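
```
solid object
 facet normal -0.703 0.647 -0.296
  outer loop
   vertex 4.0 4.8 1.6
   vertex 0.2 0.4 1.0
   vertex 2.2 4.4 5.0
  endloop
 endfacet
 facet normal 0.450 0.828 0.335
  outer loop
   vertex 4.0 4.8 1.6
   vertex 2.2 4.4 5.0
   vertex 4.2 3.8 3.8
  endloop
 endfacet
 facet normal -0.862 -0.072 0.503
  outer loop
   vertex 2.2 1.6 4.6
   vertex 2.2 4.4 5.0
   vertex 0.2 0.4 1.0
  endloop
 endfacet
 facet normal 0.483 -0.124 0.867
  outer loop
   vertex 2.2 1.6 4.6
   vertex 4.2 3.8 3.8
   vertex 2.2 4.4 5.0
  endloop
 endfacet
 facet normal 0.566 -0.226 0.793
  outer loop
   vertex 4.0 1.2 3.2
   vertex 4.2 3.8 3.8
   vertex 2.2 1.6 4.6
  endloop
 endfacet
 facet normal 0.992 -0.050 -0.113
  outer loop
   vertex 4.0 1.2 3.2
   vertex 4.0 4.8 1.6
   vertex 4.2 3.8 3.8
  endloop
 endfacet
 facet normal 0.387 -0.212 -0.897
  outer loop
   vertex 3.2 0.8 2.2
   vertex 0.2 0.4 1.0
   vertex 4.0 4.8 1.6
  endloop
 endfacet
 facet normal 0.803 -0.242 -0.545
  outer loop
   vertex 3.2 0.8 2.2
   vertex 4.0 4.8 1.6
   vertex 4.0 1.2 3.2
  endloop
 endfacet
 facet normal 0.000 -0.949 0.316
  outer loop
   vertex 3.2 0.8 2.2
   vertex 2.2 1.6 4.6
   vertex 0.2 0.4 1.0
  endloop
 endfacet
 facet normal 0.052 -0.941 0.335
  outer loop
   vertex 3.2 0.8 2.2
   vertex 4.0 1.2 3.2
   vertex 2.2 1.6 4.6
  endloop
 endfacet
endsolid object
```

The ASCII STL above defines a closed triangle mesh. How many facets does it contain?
10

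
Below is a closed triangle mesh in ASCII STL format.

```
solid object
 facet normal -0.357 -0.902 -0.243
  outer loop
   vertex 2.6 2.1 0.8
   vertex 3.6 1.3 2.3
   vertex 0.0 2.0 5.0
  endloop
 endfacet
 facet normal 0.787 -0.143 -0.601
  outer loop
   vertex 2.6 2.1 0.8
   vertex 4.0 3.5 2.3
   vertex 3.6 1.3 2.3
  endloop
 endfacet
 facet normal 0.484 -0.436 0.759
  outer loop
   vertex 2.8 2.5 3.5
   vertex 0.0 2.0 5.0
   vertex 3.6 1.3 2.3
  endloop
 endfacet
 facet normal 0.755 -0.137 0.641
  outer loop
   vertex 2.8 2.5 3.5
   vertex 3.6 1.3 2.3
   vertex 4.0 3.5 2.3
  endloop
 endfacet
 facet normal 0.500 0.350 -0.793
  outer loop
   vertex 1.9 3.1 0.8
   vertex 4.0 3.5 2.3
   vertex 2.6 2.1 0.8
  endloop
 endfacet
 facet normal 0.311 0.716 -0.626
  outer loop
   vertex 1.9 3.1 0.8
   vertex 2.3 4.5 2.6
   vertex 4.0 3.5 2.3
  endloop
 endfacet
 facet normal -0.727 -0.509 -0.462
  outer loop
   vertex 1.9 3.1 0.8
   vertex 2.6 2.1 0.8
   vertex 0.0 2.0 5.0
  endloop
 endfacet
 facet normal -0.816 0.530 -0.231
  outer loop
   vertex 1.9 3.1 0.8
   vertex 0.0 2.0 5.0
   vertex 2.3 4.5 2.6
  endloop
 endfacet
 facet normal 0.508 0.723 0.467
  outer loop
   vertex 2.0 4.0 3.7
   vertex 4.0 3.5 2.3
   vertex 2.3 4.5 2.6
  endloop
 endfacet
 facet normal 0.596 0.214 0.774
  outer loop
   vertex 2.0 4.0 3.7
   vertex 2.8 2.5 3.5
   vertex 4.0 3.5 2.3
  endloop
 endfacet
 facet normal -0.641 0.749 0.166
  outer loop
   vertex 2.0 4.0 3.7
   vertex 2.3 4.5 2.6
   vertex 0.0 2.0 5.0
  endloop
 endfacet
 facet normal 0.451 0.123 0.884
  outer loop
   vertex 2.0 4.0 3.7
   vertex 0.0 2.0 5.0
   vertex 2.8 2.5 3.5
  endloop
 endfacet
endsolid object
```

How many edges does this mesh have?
18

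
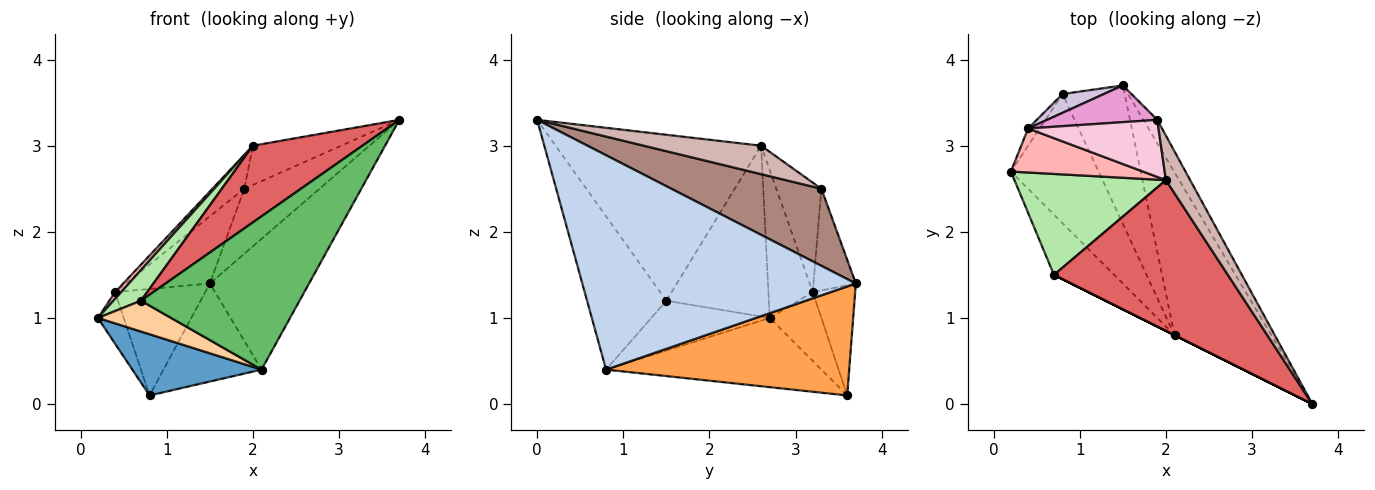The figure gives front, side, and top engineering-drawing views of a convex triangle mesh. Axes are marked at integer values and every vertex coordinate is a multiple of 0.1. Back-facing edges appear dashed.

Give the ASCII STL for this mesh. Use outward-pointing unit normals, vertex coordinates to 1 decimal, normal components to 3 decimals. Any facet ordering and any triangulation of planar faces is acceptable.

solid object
 facet normal -0.581 -0.348 -0.736
  outer loop
   vertex 2.1 0.8 0.4
   vertex 0.2 2.7 1.0
   vertex 0.8 3.6 0.1
  endloop
 endfacet
 facet normal 0.865 0.314 -0.391
  outer loop
   vertex 2.1 0.8 0.4
   vertex 1.5 3.7 1.4
   vertex 3.7 0.0 3.3
  endloop
 endfacet
 facet normal 0.820 0.331 -0.467
  outer loop
   vertex 2.1 0.8 0.4
   vertex 0.8 3.6 0.1
   vertex 1.5 3.7 1.4
  endloop
 endfacet
 facet normal -0.593 -0.367 -0.717
  outer loop
   vertex 0.7 1.5 1.2
   vertex 0.2 2.7 1.0
   vertex 2.1 0.8 0.4
  endloop
 endfacet
 facet normal -0.447 -0.894 0.000
  outer loop
   vertex 0.7 1.5 1.2
   vertex 2.1 0.8 0.4
   vertex 3.7 0.0 3.3
  endloop
 endfacet
 facet normal -0.734 -0.197 0.650
  outer loop
   vertex 0.7 1.5 1.2
   vertex 2.0 2.6 3.0
   vertex 0.2 2.7 1.0
  endloop
 endfacet
 facet normal -0.648 -0.345 0.679
  outer loop
   vertex 0.7 1.5 1.2
   vertex 3.7 0.0 3.3
   vertex 2.0 2.6 3.0
  endloop
 endfacet
 facet normal -0.742 -0.101 0.663
  outer loop
   vertex 0.4 3.2 1.3
   vertex 0.2 2.7 1.0
   vertex 2.0 2.6 3.0
  endloop
 endfacet
 facet normal -0.885 0.442 -0.147
  outer loop
   vertex 0.4 3.2 1.3
   vertex 0.8 3.6 0.1
   vertex 0.2 2.7 1.0
  endloop
 endfacet
 facet normal -0.420 0.894 0.158
  outer loop
   vertex 0.4 3.2 1.3
   vertex 1.5 3.7 1.4
   vertex 0.8 3.6 0.1
  endloop
 endfacet
 facet normal 0.882 0.443 -0.160
  outer loop
   vertex 1.9 3.3 2.5
   vertex 3.7 0.0 3.3
   vertex 1.5 3.7 1.4
  endloop
 endfacet
 facet normal 0.660 0.497 0.563
  outer loop
   vertex 1.9 3.3 2.5
   vertex 2.0 2.6 3.0
   vertex 3.7 0.0 3.3
  endloop
 endfacet
 facet normal -0.405 0.802 0.439
  outer loop
   vertex 1.9 3.3 2.5
   vertex 1.5 3.7 1.4
   vertex 0.4 3.2 1.3
  endloop
 endfacet
 facet normal -0.585 0.414 0.697
  outer loop
   vertex 1.9 3.3 2.5
   vertex 0.4 3.2 1.3
   vertex 2.0 2.6 3.0
  endloop
 endfacet
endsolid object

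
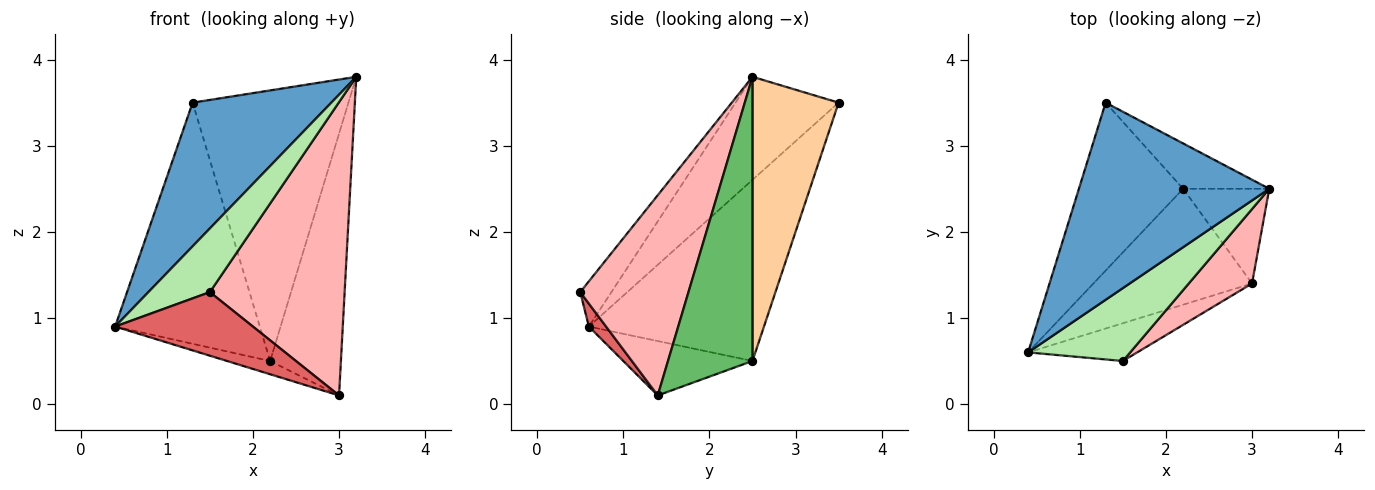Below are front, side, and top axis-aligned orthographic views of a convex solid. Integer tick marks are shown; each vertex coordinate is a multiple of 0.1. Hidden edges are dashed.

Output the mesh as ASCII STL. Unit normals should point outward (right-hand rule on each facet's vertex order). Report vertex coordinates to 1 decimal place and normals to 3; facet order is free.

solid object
 facet normal -0.401 -0.539 0.740
  outer loop
   vertex 1.3 3.5 3.5
   vertex 0.4 0.6 0.9
   vertex 3.2 2.5 3.8
  endloop
 endfacet
 facet normal -0.705 0.582 -0.405
  outer loop
   vertex 2.2 2.5 0.5
   vertex 0.4 0.6 0.9
   vertex 1.3 3.5 3.5
  endloop
 endfacet
 facet normal -0.322 0.107 -0.940
  outer loop
   vertex 2.2 2.5 0.5
   vertex 3.0 1.4 0.1
   vertex 0.4 0.6 0.9
  endloop
 endfacet
 facet normal 0.479 0.866 -0.145
  outer loop
   vertex 2.2 2.5 0.5
   vertex 1.3 3.5 3.5
   vertex 3.2 2.5 3.8
  endloop
 endfacet
 facet normal 0.747 0.625 -0.226
  outer loop
   vertex 2.2 2.5 0.5
   vertex 3.2 2.5 3.8
   vertex 3.0 1.4 0.1
  endloop
 endfacet
 facet normal -0.317 -0.624 0.714
  outer loop
   vertex 1.5 0.5 1.3
   vertex 3.2 2.5 3.8
   vertex 0.4 0.6 0.9
  endloop
 endfacet
 facet normal 0.107 -0.855 -0.508
  outer loop
   vertex 1.5 0.5 1.3
   vertex 0.4 0.6 0.9
   vertex 3.0 1.4 0.1
  endloop
 endfacet
 facet normal 0.614 -0.765 0.194
  outer loop
   vertex 1.5 0.5 1.3
   vertex 3.0 1.4 0.1
   vertex 3.2 2.5 3.8
  endloop
 endfacet
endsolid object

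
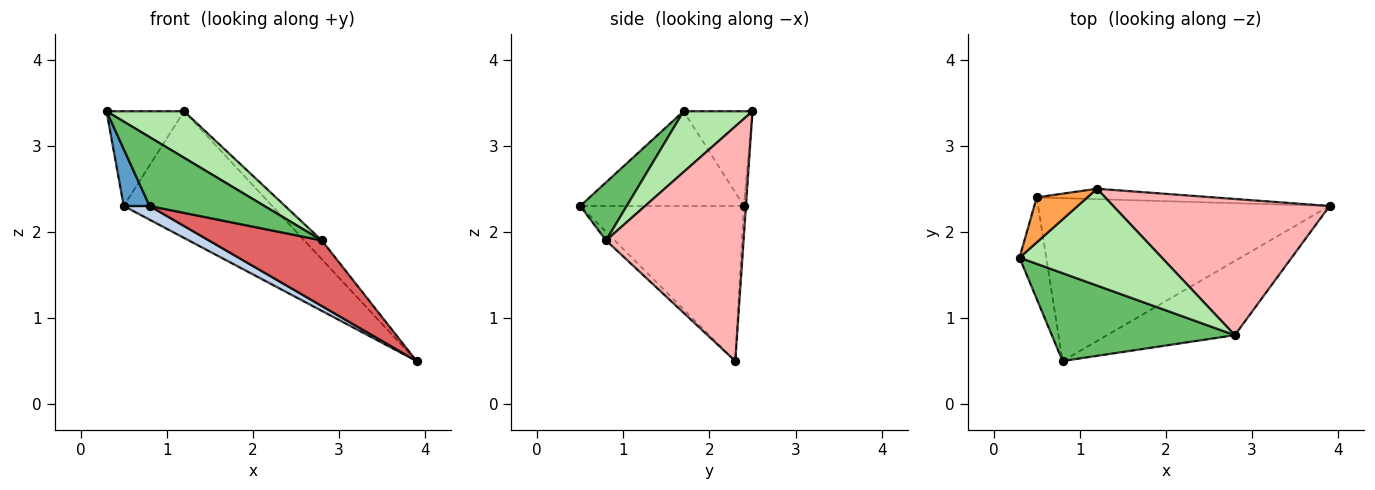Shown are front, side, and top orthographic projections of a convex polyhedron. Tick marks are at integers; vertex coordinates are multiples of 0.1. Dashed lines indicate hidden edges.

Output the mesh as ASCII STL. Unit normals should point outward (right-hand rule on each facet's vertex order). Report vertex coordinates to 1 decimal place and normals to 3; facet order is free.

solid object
 facet normal -0.951 -0.150 -0.269
  outer loop
   vertex 0.5 2.4 2.3
   vertex 0.8 0.5 2.3
   vertex 0.3 1.7 3.4
  endloop
 endfacet
 facet normal -0.468 -0.074 -0.880
  outer loop
   vertex 0.5 2.4 2.3
   vertex 3.9 2.3 0.5
   vertex 0.8 0.5 2.3
  endloop
 endfacet
 facet normal -0.626 0.704 0.334
  outer loop
   vertex 0.5 2.4 2.3
   vertex 0.3 1.7 3.4
   vertex 1.2 2.5 3.4
  endloop
 endfacet
 facet normal -0.014 0.997 -0.082
  outer loop
   vertex 0.5 2.4 2.3
   vertex 1.2 2.5 3.4
   vertex 3.9 2.3 0.5
  endloop
 endfacet
 facet normal 0.242 -0.599 0.763
  outer loop
   vertex 2.8 0.8 1.9
   vertex 0.3 1.7 3.4
   vertex 0.8 0.5 2.3
  endloop
 endfacet
 facet normal 0.359 -0.404 0.841
  outer loop
   vertex 2.8 0.8 1.9
   vertex 1.2 2.5 3.4
   vertex 0.3 1.7 3.4
  endloop
 endfacet
 facet normal -0.050 -0.661 -0.748
  outer loop
   vertex 2.8 0.8 1.9
   vertex 0.8 0.5 2.3
   vertex 3.9 2.3 0.5
  endloop
 endfacet
 facet normal 0.732 0.093 0.675
  outer loop
   vertex 2.8 0.8 1.9
   vertex 3.9 2.3 0.5
   vertex 1.2 2.5 3.4
  endloop
 endfacet
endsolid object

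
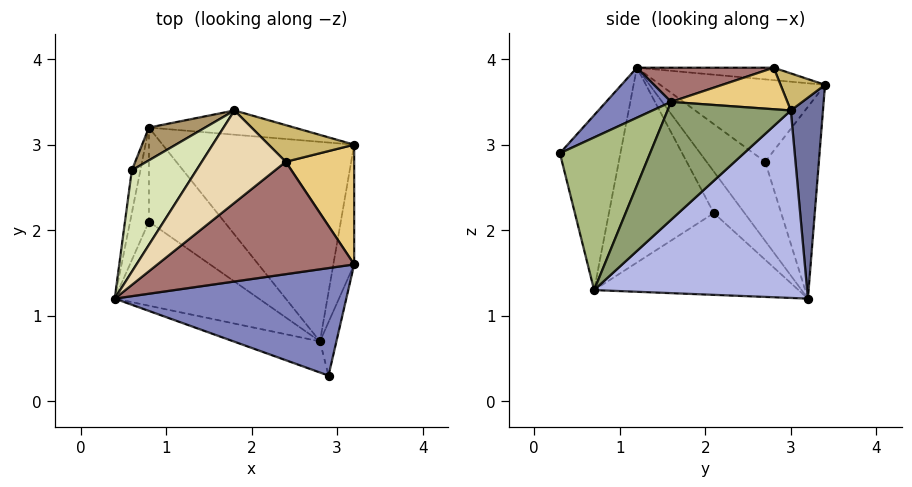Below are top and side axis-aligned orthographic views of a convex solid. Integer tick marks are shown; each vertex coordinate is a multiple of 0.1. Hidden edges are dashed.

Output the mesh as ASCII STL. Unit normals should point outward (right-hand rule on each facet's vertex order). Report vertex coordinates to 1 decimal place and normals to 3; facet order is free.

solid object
 facet normal 0.237 0.956 -0.171
  outer loop
   vertex 1.8 3.4 3.7
   vertex 3.2 3.0 3.4
   vertex 0.8 3.2 1.2
  endloop
 endfacet
 facet normal 0.189 -0.447 0.874
  outer loop
   vertex 3.2 1.6 3.5
   vertex 0.4 1.2 3.9
   vertex 2.9 0.3 2.9
  endloop
 endfacet
 facet normal -0.401 -0.894 -0.198
  outer loop
   vertex 2.8 0.7 1.3
   vertex 2.9 0.3 2.9
   vertex 0.4 1.2 3.9
  endloop
 endfacet
 facet normal 0.618 0.469 -0.631
  outer loop
   vertex 2.8 0.7 1.3
   vertex 0.8 3.2 1.2
   vertex 3.2 3.0 3.4
  endloop
 endfacet
 facet normal 0.985 -0.012 -0.174
  outer loop
   vertex 2.8 0.7 1.3
   vertex 3.2 3.0 3.4
   vertex 3.2 1.6 3.5
  endloop
 endfacet
 facet normal 0.979 -0.177 -0.105
  outer loop
   vertex 2.8 0.7 1.3
   vertex 3.2 1.6 3.5
   vertex 2.9 0.3 2.9
  endloop
 endfacet
 facet normal -0.993 0.054 -0.107
  outer loop
   vertex 0.6 2.7 2.8
   vertex 0.8 3.2 1.2
   vertex 0.4 1.2 3.9
  endloop
 endfacet
 facet normal -0.688 0.487 0.539
  outer loop
   vertex 0.6 2.7 2.8
   vertex 0.4 1.2 3.9
   vertex 1.8 3.4 3.7
  endloop
 endfacet
 facet normal -0.590 0.789 0.173
  outer loop
   vertex 0.6 2.7 2.8
   vertex 1.8 3.4 3.7
   vertex 0.8 3.2 1.2
  endloop
 endfacet
 facet normal 0.325 0.575 0.750
  outer loop
   vertex 2.4 2.8 3.9
   vertex 3.2 3.0 3.4
   vertex 1.8 3.4 3.7
  endloop
 endfacet
 facet normal 0.518 0.061 0.853
  outer loop
   vertex 2.4 2.8 3.9
   vertex 3.2 1.6 3.5
   vertex 3.2 3.0 3.4
  endloop
 endfacet
 facet normal -0.144 0.180 0.973
  outer loop
   vertex 2.4 2.8 3.9
   vertex 1.8 3.4 3.7
   vertex 0.4 1.2 3.9
  endloop
 endfacet
 facet normal 0.168 -0.209 0.963
  outer loop
   vertex 2.4 2.8 3.9
   vertex 0.4 1.2 3.9
   vertex 3.2 1.6 3.5
  endloop
 endfacet
 facet normal -0.853 -0.352 -0.387
  outer loop
   vertex 0.8 2.1 2.2
   vertex 0.4 1.2 3.9
   vertex 0.8 3.2 1.2
  endloop
 endfacet
 facet normal -0.638 -0.608 -0.472
  outer loop
   vertex 0.8 2.1 2.2
   vertex 2.8 0.7 1.3
   vertex 0.4 1.2 3.9
  endloop
 endfacet
 facet normal -0.627 -0.524 -0.577
  outer loop
   vertex 0.8 2.1 2.2
   vertex 0.8 3.2 1.2
   vertex 2.8 0.7 1.3
  endloop
 endfacet
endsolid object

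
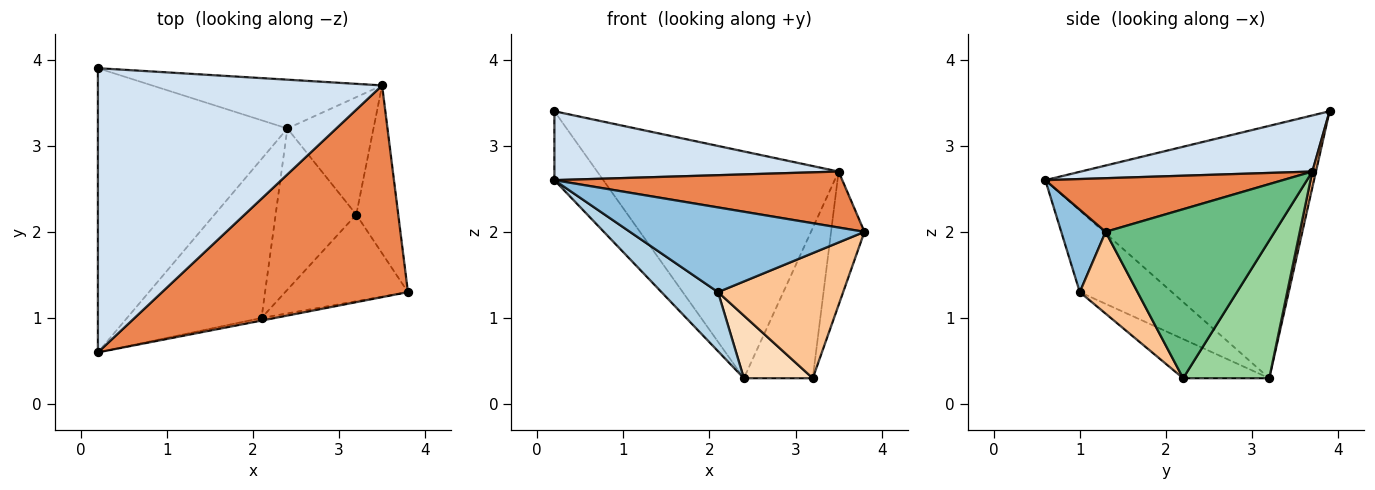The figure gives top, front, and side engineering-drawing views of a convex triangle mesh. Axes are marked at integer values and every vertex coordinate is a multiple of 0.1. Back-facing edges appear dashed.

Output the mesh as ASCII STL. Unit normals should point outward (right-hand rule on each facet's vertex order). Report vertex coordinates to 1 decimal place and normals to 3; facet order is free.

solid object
 facet normal -0.791 0.144 -0.594
  outer loop
   vertex 2.4 3.2 0.3
   vertex 0.2 0.6 2.6
   vertex 0.2 3.9 3.4
  endloop
 endfacet
 facet normal 0.186 -0.982 -0.031
  outer loop
   vertex 2.1 1.0 1.3
   vertex 3.8 1.3 2.0
   vertex 0.2 0.6 2.6
  endloop
 endfacet
 facet normal -0.494 -0.303 -0.815
  outer loop
   vertex 2.1 1.0 1.3
   vertex 0.2 0.6 2.6
   vertex 2.4 3.2 0.3
  endloop
 endfacet
 facet normal 0.188 -0.231 0.954
  outer loop
   vertex 3.5 3.7 2.7
   vertex 0.2 3.9 3.4
   vertex 0.2 0.6 2.6
  endloop
 endfacet
 facet normal 0.206 -0.250 0.946
  outer loop
   vertex 3.5 3.7 2.7
   vertex 0.2 0.6 2.6
   vertex 3.8 1.3 2.0
  endloop
 endfacet
 facet normal 0.015 0.978 -0.210
  outer loop
   vertex 3.5 3.7 2.7
   vertex 2.4 3.2 0.3
   vertex 0.2 3.9 3.4
  endloop
 endfacet
 facet normal 0.355 -0.769 -0.532
  outer loop
   vertex 3.2 2.2 0.3
   vertex 3.8 1.3 2.0
   vertex 2.1 1.0 1.3
  endloop
 endfacet
 facet normal -0.412 -0.330 -0.849
  outer loop
   vertex 3.2 2.2 0.3
   vertex 2.1 1.0 1.3
   vertex 2.4 3.2 0.3
  endloop
 endfacet
 facet normal 0.953 0.188 -0.237
  outer loop
   vertex 3.2 2.2 0.3
   vertex 3.5 3.7 2.7
   vertex 3.8 1.3 2.0
  endloop
 endfacet
 facet normal 0.702 0.561 -0.439
  outer loop
   vertex 3.2 2.2 0.3
   vertex 2.4 3.2 0.3
   vertex 3.5 3.7 2.7
  endloop
 endfacet
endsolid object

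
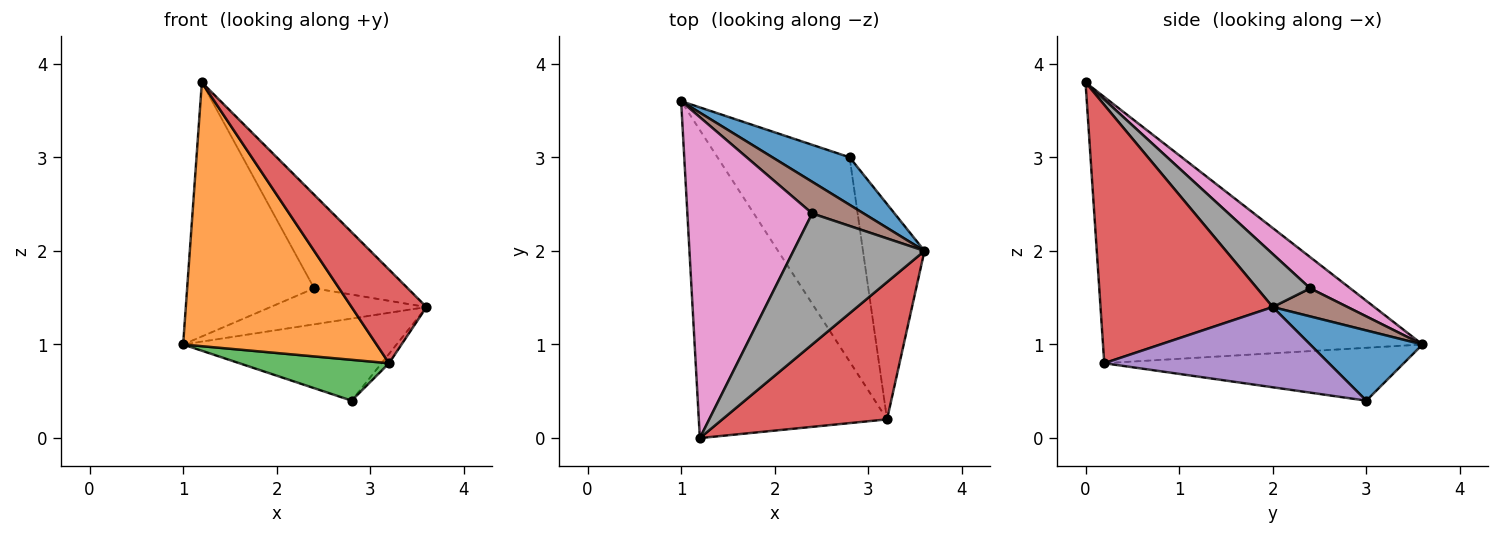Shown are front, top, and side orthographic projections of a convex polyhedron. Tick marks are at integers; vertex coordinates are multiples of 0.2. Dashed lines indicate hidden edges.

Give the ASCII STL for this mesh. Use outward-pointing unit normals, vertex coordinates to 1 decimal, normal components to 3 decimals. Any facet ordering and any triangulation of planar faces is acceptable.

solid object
 facet normal 0.415 0.788 0.456
  outer loop
   vertex 2.8 3.0 0.4
   vertex 1.0 3.6 1.0
   vertex 3.6 2.0 1.4
  endloop
 endfacet
 facet normal -0.732 -0.443 -0.518
  outer loop
   vertex 3.2 0.2 0.8
   vertex 1.2 0.0 3.8
   vertex 1.0 3.6 1.0
  endloop
 endfacet
 facet normal -0.365 -0.183 -0.913
  outer loop
   vertex 3.2 0.2 0.8
   vertex 1.0 3.6 1.0
   vertex 2.8 3.0 0.4
  endloop
 endfacet
 facet normal 0.792 -0.344 0.505
  outer loop
   vertex 3.2 0.2 0.8
   vertex 3.6 2.0 1.4
   vertex 1.2 0.0 3.8
  endloop
 endfacet
 facet normal 0.793 0.026 -0.608
  outer loop
   vertex 3.2 0.2 0.8
   vertex 2.8 3.0 0.4
   vertex 3.6 2.0 1.4
  endloop
 endfacet
 facet normal 0.339 0.706 0.622
  outer loop
   vertex 2.4 2.4 1.6
   vertex 3.6 2.0 1.4
   vertex 1.0 3.6 1.0
  endloop
 endfacet
 facet normal 0.192 0.609 0.769
  outer loop
   vertex 2.4 2.4 1.6
   vertex 1.0 3.6 1.0
   vertex 1.2 0.0 3.8
  endloop
 endfacet
 facet normal 0.313 0.552 0.773
  outer loop
   vertex 2.4 2.4 1.6
   vertex 1.2 0.0 3.8
   vertex 3.6 2.0 1.4
  endloop
 endfacet
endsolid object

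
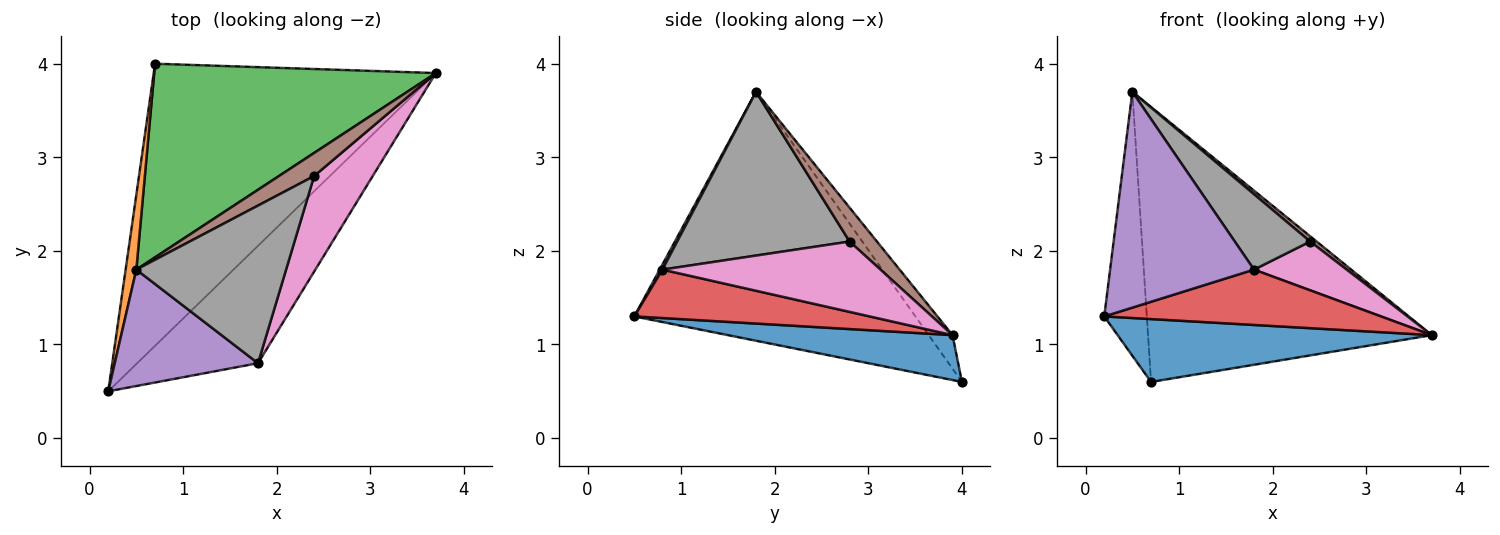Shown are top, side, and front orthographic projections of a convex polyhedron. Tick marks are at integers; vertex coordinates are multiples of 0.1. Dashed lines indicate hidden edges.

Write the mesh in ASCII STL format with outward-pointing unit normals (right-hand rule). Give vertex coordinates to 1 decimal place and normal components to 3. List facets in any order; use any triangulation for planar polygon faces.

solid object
 facet normal 0.154 -0.215 -0.964
  outer loop
   vertex 0.7 4.0 0.6
   vertex 3.7 3.9 1.1
   vertex 0.2 0.5 1.3
  endloop
 endfacet
 facet normal -0.988 0.150 0.042
  outer loop
   vertex 0.5 1.8 3.7
   vertex 0.7 4.0 0.6
   vertex 0.2 0.5 1.3
  endloop
 endfacet
 facet normal -0.069 0.816 0.574
  outer loop
   vertex 0.5 1.8 3.7
   vertex 3.7 3.9 1.1
   vertex 0.7 4.0 0.6
  endloop
 endfacet
 facet normal 0.341 -0.401 -0.850
  outer loop
   vertex 1.8 0.8 1.8
   vertex 0.2 0.5 1.3
   vertex 3.7 3.9 1.1
  endloop
 endfacet
 facet normal 0.017 -0.880 0.475
  outer loop
   vertex 1.8 0.8 1.8
   vertex 0.5 1.8 3.7
   vertex 0.2 0.5 1.3
  endloop
 endfacet
 facet normal 0.684 -0.162 0.711
  outer loop
   vertex 2.4 2.8 2.1
   vertex 3.7 3.9 1.1
   vertex 0.5 1.8 3.7
  endloop
 endfacet
 facet normal 0.731 -0.310 0.608
  outer loop
   vertex 2.4 2.8 2.1
   vertex 1.8 0.8 1.8
   vertex 3.7 3.9 1.1
  endloop
 endfacet
 facet normal 0.702 -0.307 0.642
  outer loop
   vertex 2.4 2.8 2.1
   vertex 0.5 1.8 3.7
   vertex 1.8 0.8 1.8
  endloop
 endfacet
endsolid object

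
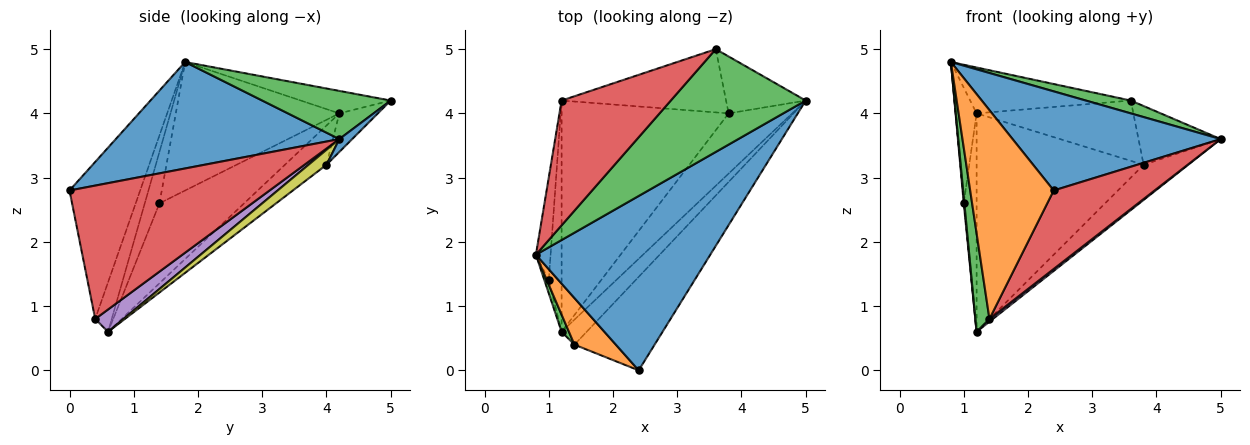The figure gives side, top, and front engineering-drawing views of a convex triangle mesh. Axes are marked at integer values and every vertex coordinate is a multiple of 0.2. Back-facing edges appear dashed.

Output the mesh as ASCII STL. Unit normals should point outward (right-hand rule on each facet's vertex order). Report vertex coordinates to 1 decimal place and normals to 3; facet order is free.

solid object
 facet normal 0.469 -0.436 0.768
  outer loop
   vertex 2.4 0.0 2.8
   vertex 5.0 4.2 3.6
   vertex 0.8 1.8 4.8
  endloop
 endfacet
 facet normal -0.637 -0.753 0.168
  outer loop
   vertex 1.4 0.4 0.8
   vertex 2.4 0.0 2.8
   vertex 0.8 1.8 4.8
  endloop
 endfacet
 facet normal -0.756 -0.644 0.112
  outer loop
   vertex 1.4 0.4 0.8
   vertex 0.8 1.8 4.8
   vertex 1.2 0.6 0.6
  endloop
 endfacet
 facet normal 0.787 -0.397 -0.473
  outer loop
   vertex 1.4 0.4 0.8
   vertex 5.0 4.2 3.6
   vertex 2.4 0.0 2.8
  endloop
 endfacet
 facet normal 0.663 -0.080 -0.744
  outer loop
   vertex 1.4 0.4 0.8
   vertex 1.2 0.6 0.6
   vertex 5.0 4.2 3.6
  endloop
 endfacet
 facet normal -0.996 -0.041 -0.083
  outer loop
   vertex 1.0 1.4 2.6
   vertex 1.2 0.6 0.6
   vertex 0.8 1.8 4.8
  endloop
 endfacet
 facet normal -0.986 0.127 -0.113
  outer loop
   vertex 1.0 1.4 2.6
   vertex 0.8 1.8 4.8
   vertex 1.2 4.2 4.0
  endloop
 endfacet
 facet normal -0.976 0.148 -0.157
  outer loop
   vertex 1.0 1.4 2.6
   vertex 1.2 4.2 4.0
   vertex 1.2 0.6 0.6
  endloop
 endfacet
 facet normal 0.200 0.494 -0.846
  outer loop
   vertex 3.8 4.0 3.2
   vertex 5.0 4.2 3.6
   vertex 1.2 0.6 0.6
  endloop
 endfacet
 facet normal -0.168 0.677 -0.717
  outer loop
   vertex 3.8 4.0 3.2
   vertex 1.2 0.6 0.6
   vertex 1.2 4.2 4.0
  endloop
 endfacet
 facet normal 0.112 0.714 -0.691
  outer loop
   vertex 3.6 5.0 4.2
   vertex 5.0 4.2 3.6
   vertex 3.8 4.0 3.2
  endloop
 endfacet
 facet normal -0.167 0.680 -0.714
  outer loop
   vertex 3.6 5.0 4.2
   vertex 3.8 4.0 3.2
   vertex 1.2 4.2 4.0
  endloop
 endfacet
 facet normal 0.334 -0.117 0.935
  outer loop
   vertex 3.6 5.0 4.2
   vertex 0.8 1.8 4.8
   vertex 5.0 4.2 3.6
  endloop
 endfacet
 facet normal -0.190 0.339 0.922
  outer loop
   vertex 3.6 5.0 4.2
   vertex 1.2 4.2 4.0
   vertex 0.8 1.8 4.8
  endloop
 endfacet
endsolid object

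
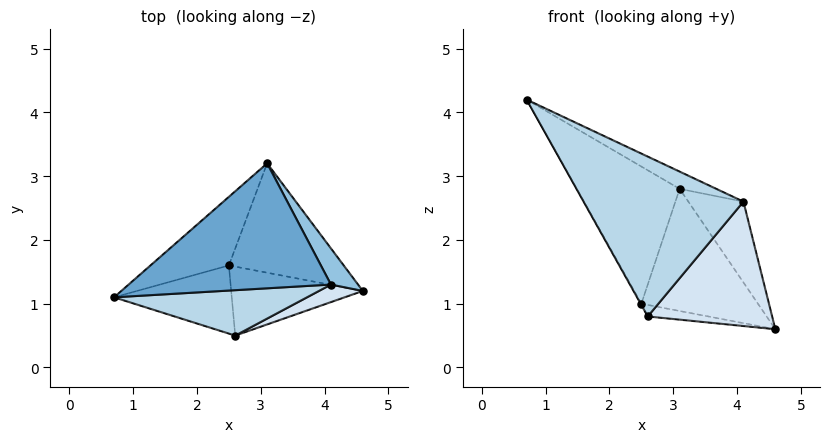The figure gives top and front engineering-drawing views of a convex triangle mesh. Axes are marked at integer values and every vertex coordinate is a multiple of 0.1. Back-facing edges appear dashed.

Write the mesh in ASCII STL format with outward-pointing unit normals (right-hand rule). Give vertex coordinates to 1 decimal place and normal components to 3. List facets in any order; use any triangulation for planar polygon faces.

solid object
 facet normal 0.416 0.124 0.901
  outer loop
   vertex 4.1 1.3 2.6
   vertex 3.1 3.2 2.8
   vertex 0.7 1.1 4.2
  endloop
 endfacet
 facet normal 0.876 0.440 0.197
  outer loop
   vertex 4.1 1.3 2.6
   vertex 4.6 1.2 0.6
   vertex 3.1 3.2 2.8
  endloop
 endfacet
 facet normal 0.182 -0.946 0.269
  outer loop
   vertex 4.1 1.3 2.6
   vertex 0.7 1.1 4.2
   vertex 2.6 0.5 0.8
  endloop
 endfacet
 facet normal 0.339 -0.932 0.131
  outer loop
   vertex 4.1 1.3 2.6
   vertex 2.6 0.5 0.8
   vertex 4.6 1.2 0.6
  endloop
 endfacet
 facet normal -0.722 0.619 -0.309
  outer loop
   vertex 2.5 1.6 1.0
   vertex 0.7 1.1 4.2
   vertex 3.1 3.2 2.8
  endloop
 endfacet
 facet normal -0.872 0.010 -0.489
  outer loop
   vertex 2.5 1.6 1.0
   vertex 2.6 0.5 0.8
   vertex 0.7 1.1 4.2
  endloop
 endfacet
 facet normal 0.015 0.745 -0.667
  outer loop
   vertex 2.5 1.6 1.0
   vertex 3.1 3.2 2.8
   vertex 4.6 1.2 0.6
  endloop
 endfacet
 facet normal -0.155 0.163 -0.974
  outer loop
   vertex 2.5 1.6 1.0
   vertex 4.6 1.2 0.6
   vertex 2.6 0.5 0.8
  endloop
 endfacet
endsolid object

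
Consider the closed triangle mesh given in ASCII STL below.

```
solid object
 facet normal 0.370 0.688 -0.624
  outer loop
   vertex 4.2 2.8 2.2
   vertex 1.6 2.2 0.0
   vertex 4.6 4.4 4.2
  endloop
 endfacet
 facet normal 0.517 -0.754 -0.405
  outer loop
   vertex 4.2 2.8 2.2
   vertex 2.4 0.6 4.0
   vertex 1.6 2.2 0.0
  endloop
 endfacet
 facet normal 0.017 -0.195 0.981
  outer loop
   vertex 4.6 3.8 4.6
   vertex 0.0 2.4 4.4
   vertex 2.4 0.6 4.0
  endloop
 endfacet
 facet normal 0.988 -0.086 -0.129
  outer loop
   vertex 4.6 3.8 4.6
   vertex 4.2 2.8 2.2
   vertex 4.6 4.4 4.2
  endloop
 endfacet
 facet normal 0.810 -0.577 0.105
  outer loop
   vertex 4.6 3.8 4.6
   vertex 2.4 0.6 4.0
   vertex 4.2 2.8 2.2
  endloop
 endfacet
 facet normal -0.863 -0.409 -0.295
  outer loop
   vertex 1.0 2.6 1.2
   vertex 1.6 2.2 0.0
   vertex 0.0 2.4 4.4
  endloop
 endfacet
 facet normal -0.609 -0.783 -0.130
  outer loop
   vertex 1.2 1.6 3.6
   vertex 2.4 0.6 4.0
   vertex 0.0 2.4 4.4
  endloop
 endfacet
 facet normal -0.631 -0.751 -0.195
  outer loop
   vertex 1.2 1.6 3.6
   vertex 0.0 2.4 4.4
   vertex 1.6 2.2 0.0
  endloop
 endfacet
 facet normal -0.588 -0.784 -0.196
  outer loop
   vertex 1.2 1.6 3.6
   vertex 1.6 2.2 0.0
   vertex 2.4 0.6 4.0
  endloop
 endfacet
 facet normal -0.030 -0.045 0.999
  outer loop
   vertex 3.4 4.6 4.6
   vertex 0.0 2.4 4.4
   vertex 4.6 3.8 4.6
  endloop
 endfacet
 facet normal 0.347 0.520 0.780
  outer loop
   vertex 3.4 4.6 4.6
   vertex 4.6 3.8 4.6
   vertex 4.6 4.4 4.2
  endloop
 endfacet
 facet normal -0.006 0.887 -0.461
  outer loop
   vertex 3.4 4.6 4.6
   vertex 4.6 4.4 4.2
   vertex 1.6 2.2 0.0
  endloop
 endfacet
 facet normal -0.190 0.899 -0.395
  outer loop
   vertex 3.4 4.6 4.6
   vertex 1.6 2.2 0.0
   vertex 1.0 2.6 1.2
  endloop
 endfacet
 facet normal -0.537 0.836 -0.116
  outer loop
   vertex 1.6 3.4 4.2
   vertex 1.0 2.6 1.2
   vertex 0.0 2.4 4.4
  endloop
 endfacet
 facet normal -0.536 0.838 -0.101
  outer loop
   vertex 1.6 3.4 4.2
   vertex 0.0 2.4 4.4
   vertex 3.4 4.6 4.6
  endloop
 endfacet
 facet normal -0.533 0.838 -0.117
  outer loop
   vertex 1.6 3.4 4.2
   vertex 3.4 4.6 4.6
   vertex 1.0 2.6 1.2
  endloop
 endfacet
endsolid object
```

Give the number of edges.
24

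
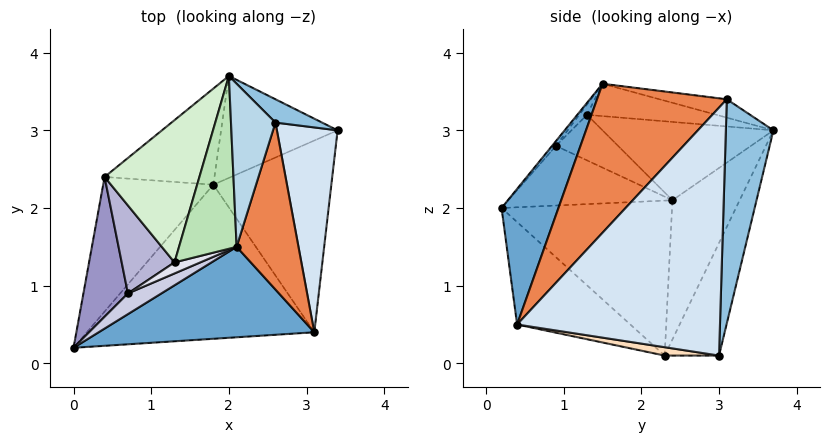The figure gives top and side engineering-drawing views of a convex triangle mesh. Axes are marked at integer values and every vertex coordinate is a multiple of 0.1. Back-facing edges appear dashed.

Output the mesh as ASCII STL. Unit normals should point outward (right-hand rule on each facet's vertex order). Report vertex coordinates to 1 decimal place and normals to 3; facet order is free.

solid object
 facet normal 0.248 -0.885 0.394
  outer loop
   vertex 3.1 0.4 0.5
   vertex 2.1 1.5 3.6
   vertex 0.0 0.2 2.0
  endloop
 endfacet
 facet normal 0.654 0.744 0.136
  outer loop
   vertex 2.6 3.1 3.4
   vertex 3.4 3.0 0.1
   vertex 2.0 3.7 3.0
  endloop
 endfacet
 facet normal -0.371 0.229 0.900
  outer loop
   vertex 2.6 3.1 3.4
   vertex 2.0 3.7 3.0
   vertex 2.1 1.5 3.6
  endloop
 endfacet
 facet normal 0.969 -0.075 0.237
  outer loop
   vertex 2.6 3.1 3.4
   vertex 3.1 0.4 0.5
   vertex 3.4 3.0 0.1
  endloop
 endfacet
 facet normal 0.898 -0.234 0.373
  outer loop
   vertex 2.6 3.1 3.4
   vertex 2.1 1.5 3.6
   vertex 3.1 0.4 0.5
  endloop
 endfacet
 facet normal -0.370 0.846 -0.383
  outer loop
   vertex 1.8 2.3 0.1
   vertex 2.0 3.7 3.0
   vertex 3.4 3.0 0.1
  endloop
 endfacet
 facet normal -0.457 0.813 -0.361
  outer loop
   vertex 1.8 2.3 0.1
   vertex 0.4 2.4 2.1
   vertex 2.0 3.7 3.0
  endloop
 endfacet
 facet normal 0.070 -0.160 -0.985
  outer loop
   vertex 1.8 2.3 0.1
   vertex 3.4 3.0 0.1
   vertex 3.1 0.4 0.5
  endloop
 endfacet
 facet normal -0.803 0.172 -0.571
  outer loop
   vertex 1.8 2.3 0.1
   vertex 0.0 0.2 2.0
   vertex 0.4 2.4 2.1
  endloop
 endfacet
 facet normal -0.371 -0.428 -0.824
  outer loop
   vertex 1.8 2.3 0.1
   vertex 3.1 0.4 0.5
   vertex 0.0 0.2 2.0
  endloop
 endfacet
 facet normal -0.479 0.211 0.852
  outer loop
   vertex 1.3 1.3 3.2
   vertex 2.1 1.5 3.6
   vertex 2.0 3.7 3.0
  endloop
 endfacet
 facet normal -0.618 0.243 0.748
  outer loop
   vertex 1.3 1.3 3.2
   vertex 2.0 3.7 3.0
   vertex 0.4 2.4 2.1
  endloop
 endfacet
 facet normal -0.796 0.118 0.594
  outer loop
   vertex 0.7 0.9 2.8
   vertex 0.4 2.4 2.1
   vertex 0.0 0.2 2.0
  endloop
 endfacet
 facet normal -0.638 0.217 0.739
  outer loop
   vertex 0.7 0.9 2.8
   vertex 1.3 1.3 3.2
   vertex 0.4 2.4 2.1
  endloop
 endfacet
 facet normal -0.101 -0.704 0.704
  outer loop
   vertex 0.7 0.9 2.8
   vertex 0.0 0.2 2.0
   vertex 2.1 1.5 3.6
  endloop
 endfacet
 facet normal -0.348 -0.348 0.870
  outer loop
   vertex 0.7 0.9 2.8
   vertex 2.1 1.5 3.6
   vertex 1.3 1.3 3.2
  endloop
 endfacet
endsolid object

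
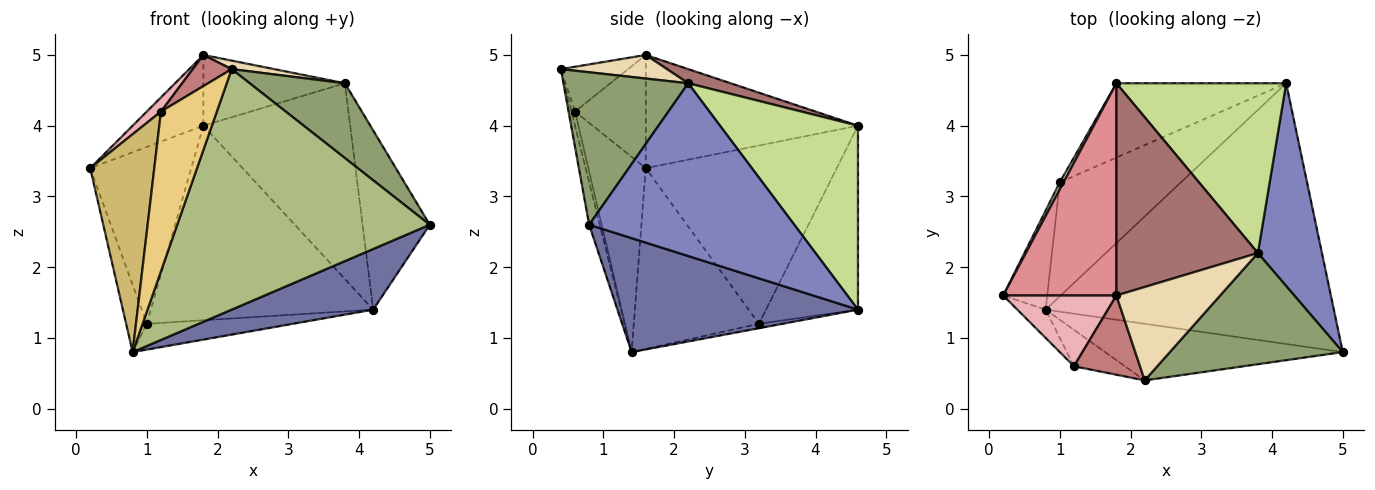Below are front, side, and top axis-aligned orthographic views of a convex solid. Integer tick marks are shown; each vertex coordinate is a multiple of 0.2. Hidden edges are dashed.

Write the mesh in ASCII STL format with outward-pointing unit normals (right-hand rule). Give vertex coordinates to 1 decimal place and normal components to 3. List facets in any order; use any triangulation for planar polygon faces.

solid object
 facet normal 0.359 -0.211 -0.909
  outer loop
   vertex 0.8 1.4 0.8
   vertex 4.2 4.6 1.4
   vertex 5.0 0.8 2.6
  endloop
 endfacet
 facet normal 0.896 0.294 0.332
  outer loop
   vertex 3.8 2.2 4.6
   vertex 5.0 0.8 2.6
   vertex 4.2 4.6 1.4
  endloop
 endfacet
 facet normal -0.959 0.158 -0.234
  outer loop
   vertex 1.0 3.2 1.2
   vertex 0.8 1.4 0.8
   vertex 0.2 1.6 3.4
  endloop
 endfacet
 facet normal -0.036 0.221 -0.975
  outer loop
   vertex 1.0 3.2 1.2
   vertex 4.2 4.6 1.4
   vertex 0.8 1.4 0.8
  endloop
 endfacet
 facet normal 0.590 -0.450 0.670
  outer loop
   vertex 2.2 0.4 4.8
   vertex 5.0 0.8 2.6
   vertex 3.8 2.2 4.6
  endloop
 endfacet
 facet normal -0.041 -0.973 -0.229
  outer loop
   vertex 2.2 0.4 4.8
   vertex 0.8 1.4 0.8
   vertex 5.0 0.8 2.6
  endloop
 endfacet
 facet normal 0.579 0.616 0.534
  outer loop
   vertex 1.8 4.6 4.0
   vertex 3.8 2.2 4.6
   vertex 4.2 4.6 1.4
  endloop
 endfacet
 facet normal -0.884 0.468 0.019
  outer loop
   vertex 1.8 4.6 4.0
   vertex 1.0 3.2 1.2
   vertex 0.2 1.6 3.4
  endloop
 endfacet
 facet normal -0.360 0.871 -0.333
  outer loop
   vertex 1.8 4.6 4.0
   vertex 4.2 4.6 1.4
   vertex 1.0 3.2 1.2
  endloop
 endfacet
 facet normal -0.664 -0.741 -0.096
  outer loop
   vertex 1.2 0.6 4.2
   vertex 0.2 1.6 3.4
   vertex 0.8 1.4 0.8
  endloop
 endfacet
 facet normal -0.062 -0.973 -0.222
  outer loop
   vertex 1.2 0.6 4.2
   vertex 0.8 1.4 0.8
   vertex 2.2 0.4 4.8
  endloop
 endfacet
 facet normal 0.221 -0.088 0.971
  outer loop
   vertex 1.8 1.6 5.0
   vertex 2.2 0.4 4.8
   vertex 3.8 2.2 4.6
  endloop
 endfacet
 facet normal 0.094 0.315 0.944
  outer loop
   vertex 1.8 1.6 5.0
   vertex 3.8 2.2 4.6
   vertex 1.8 4.6 4.0
  endloop
 endfacet
 facet normal -0.534 -0.309 0.787
  outer loop
   vertex 1.8 1.6 5.0
   vertex 1.2 0.6 4.2
   vertex 2.2 0.4 4.8
  endloop
 endfacet
 facet normal -0.688 0.229 0.688
  outer loop
   vertex 1.8 1.6 5.0
   vertex 1.8 4.6 4.0
   vertex 0.2 1.6 3.4
  endloop
 endfacet
 facet normal -0.700 -0.140 0.700
  outer loop
   vertex 1.8 1.6 5.0
   vertex 0.2 1.6 3.4
   vertex 1.2 0.6 4.2
  endloop
 endfacet
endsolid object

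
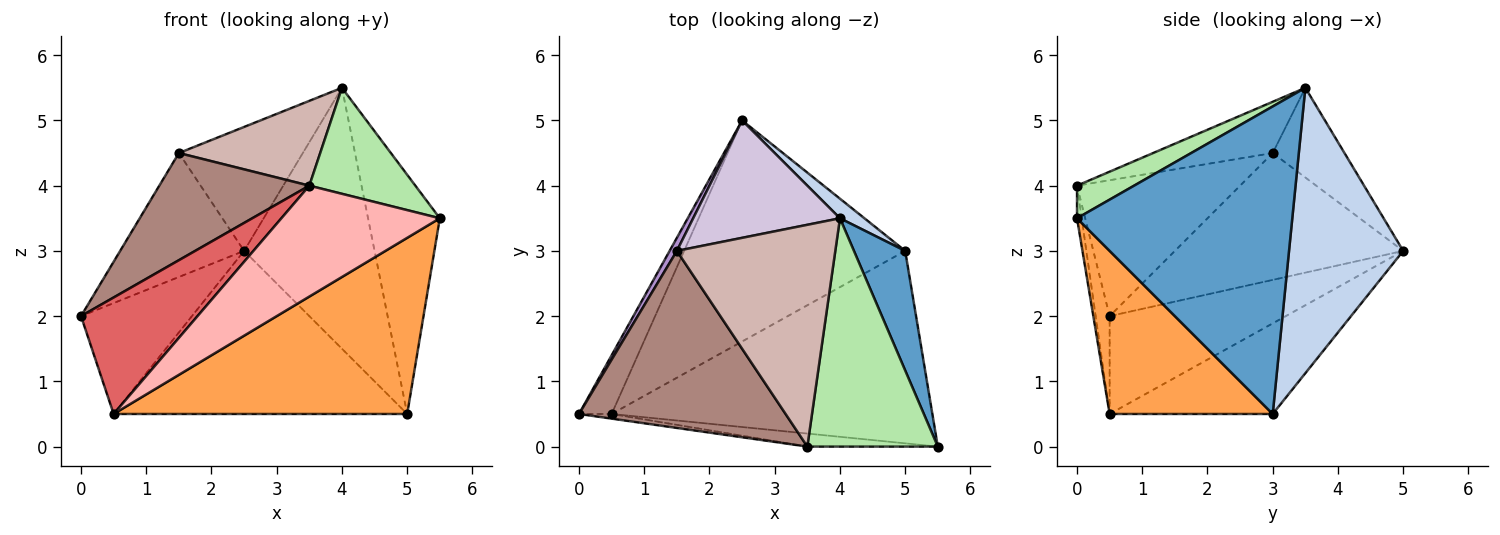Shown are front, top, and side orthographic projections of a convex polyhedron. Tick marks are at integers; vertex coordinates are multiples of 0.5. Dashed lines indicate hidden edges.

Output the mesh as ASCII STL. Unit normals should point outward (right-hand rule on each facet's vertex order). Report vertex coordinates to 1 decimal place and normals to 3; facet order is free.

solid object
 facet normal 0.937 0.312 0.156
  outer loop
   vertex 4.0 3.5 5.5
   vertex 5.5 0.0 3.5
   vertex 5.0 3.0 0.5
  endloop
 endfacet
 facet normal 0.657 0.751 0.056
  outer loop
   vertex 4.0 3.5 5.5
   vertex 5.0 3.0 0.5
   vertex 2.5 5.0 3.0
  endloop
 endfacet
 facet normal 0.351 -0.632 -0.691
  outer loop
   vertex 0.5 0.5 0.5
   vertex 5.0 3.0 0.5
   vertex 5.5 0.0 3.5
  endloop
 endfacet
 facet normal -0.814 0.513 -0.271
  outer loop
   vertex 0.5 0.5 0.5
   vertex 0.0 0.5 2.0
   vertex 2.5 5.0 3.0
  endloop
 endfacet
 facet normal -0.313 0.564 -0.764
  outer loop
   vertex 0.5 0.5 0.5
   vertex 2.5 5.0 3.0
   vertex 5.0 3.0 0.5
  endloop
 endfacet
 facet normal 0.221 -0.411 0.885
  outer loop
   vertex 3.5 0.0 4.0
   vertex 5.5 0.0 3.5
   vertex 4.0 3.5 5.5
  endloop
 endfacet
 facet normal -0.119 -0.992 -0.040
  outer loop
   vertex 3.5 0.0 4.0
   vertex 0.0 0.5 2.0
   vertex 0.5 0.5 0.5
  endloop
 endfacet
 facet normal -0.029 -0.993 -0.117
  outer loop
   vertex 3.5 0.0 4.0
   vertex 0.5 0.5 0.5
   vertex 5.5 0.0 3.5
  endloop
 endfacet
 facet normal -0.878 0.476 0.050
  outer loop
   vertex 1.5 3.0 4.5
   vertex 2.5 5.0 3.0
   vertex 0.0 0.5 2.0
  endloop
 endfacet
 facet normal -0.387 0.669 0.634
  outer loop
   vertex 1.5 3.0 4.5
   vertex 4.0 3.5 5.5
   vertex 2.5 5.0 3.0
  endloop
 endfacet
 facet normal -0.490 -0.451 0.746
  outer loop
   vertex 1.5 3.0 4.5
   vertex 0.0 0.5 2.0
   vertex 3.5 0.0 4.0
  endloop
 endfacet
 facet normal -0.289 -0.342 0.894
  outer loop
   vertex 1.5 3.0 4.5
   vertex 3.5 0.0 4.0
   vertex 4.0 3.5 5.5
  endloop
 endfacet
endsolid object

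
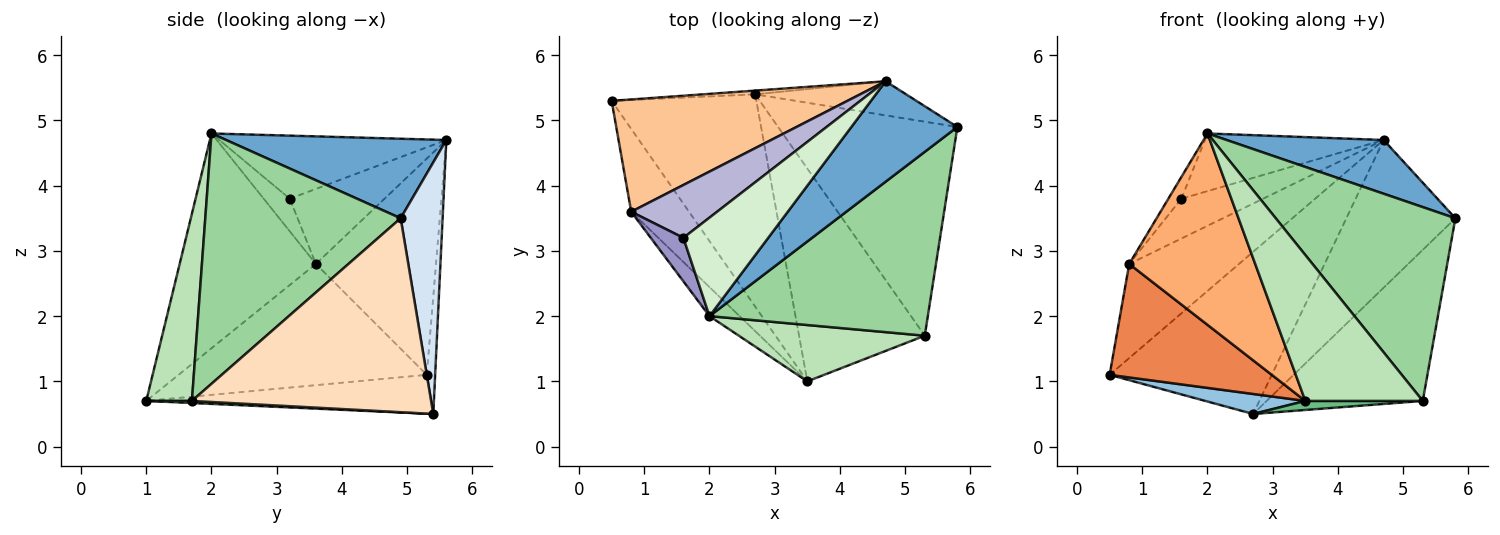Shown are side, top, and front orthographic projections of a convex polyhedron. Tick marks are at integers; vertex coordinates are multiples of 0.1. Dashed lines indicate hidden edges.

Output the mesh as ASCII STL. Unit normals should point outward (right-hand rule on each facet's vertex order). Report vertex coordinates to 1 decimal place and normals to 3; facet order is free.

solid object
 facet normal 0.552 -0.393 0.735
  outer loop
   vertex 4.7 5.6 4.7
   vertex 2.0 2.0 4.8
   vertex 5.8 4.9 3.5
  endloop
 endfacet
 facet normal -0.258 -0.091 -0.962
  outer loop
   vertex 2.7 5.4 0.5
   vertex 3.5 1.0 0.7
   vertex 0.5 5.3 1.1
  endloop
 endfacet
 facet normal -0.052 0.998 -0.023
  outer loop
   vertex 2.7 5.4 0.5
   vertex 0.5 5.3 1.1
   vertex 4.7 5.6 4.7
  endloop
 endfacet
 facet normal 0.351 0.912 -0.211
  outer loop
   vertex 2.7 5.4 0.5
   vertex 4.7 5.6 4.7
   vertex 5.8 4.9 3.5
  endloop
 endfacet
 facet normal -0.778 -0.508 -0.371
  outer loop
   vertex 0.8 3.6 2.8
   vertex 0.5 5.3 1.1
   vertex 3.5 1.0 0.7
  endloop
 endfacet
 facet normal -0.730 -0.676 -0.102
  outer loop
   vertex 0.8 3.6 2.8
   vertex 3.5 1.0 0.7
   vertex 2.0 2.0 4.8
  endloop
 endfacet
 facet normal -0.575 0.526 0.627
  outer loop
   vertex 0.8 3.6 2.8
   vertex 4.7 5.6 4.7
   vertex 0.5 5.3 1.1
  endloop
 endfacet
 facet normal 0.662 0.432 -0.612
  outer loop
   vertex 5.3 1.7 0.7
   vertex 2.7 5.4 0.5
   vertex 5.8 4.9 3.5
  endloop
 endfacet
 facet normal 0.016 -0.042 -0.999
  outer loop
   vertex 5.3 1.7 0.7
   vertex 3.5 1.0 0.7
   vertex 2.7 5.4 0.5
  endloop
 endfacet
 facet normal 0.619 -0.570 0.540
  outer loop
   vertex 5.3 1.7 0.7
   vertex 5.8 4.9 3.5
   vertex 2.0 2.0 4.8
  endloop
 endfacet
 facet normal 0.341 -0.877 0.339
  outer loop
   vertex 5.3 1.7 0.7
   vertex 2.0 2.0 4.8
   vertex 3.5 1.0 0.7
  endloop
 endfacet
 facet normal -0.540 0.425 0.726
  outer loop
   vertex 1.6 3.2 3.8
   vertex 2.0 2.0 4.8
   vertex 4.7 5.6 4.7
  endloop
 endfacet
 facet normal -0.667 0.333 0.667
  outer loop
   vertex 1.6 3.2 3.8
   vertex 0.8 3.6 2.8
   vertex 2.0 2.0 4.8
  endloop
 endfacet
 facet normal -0.572 0.493 0.655
  outer loop
   vertex 1.6 3.2 3.8
   vertex 4.7 5.6 4.7
   vertex 0.8 3.6 2.8
  endloop
 endfacet
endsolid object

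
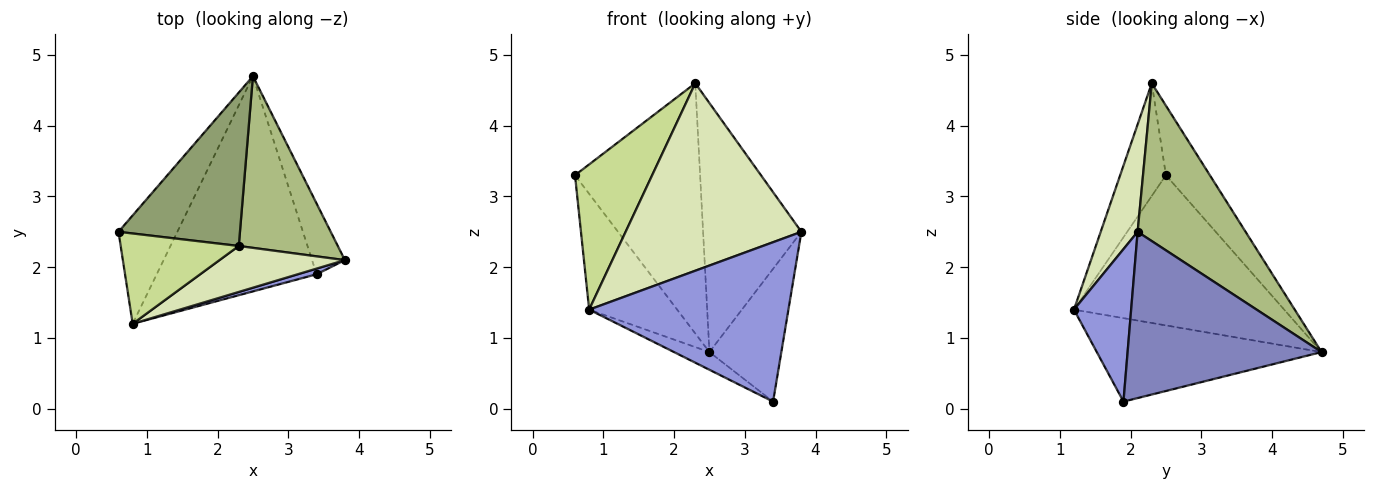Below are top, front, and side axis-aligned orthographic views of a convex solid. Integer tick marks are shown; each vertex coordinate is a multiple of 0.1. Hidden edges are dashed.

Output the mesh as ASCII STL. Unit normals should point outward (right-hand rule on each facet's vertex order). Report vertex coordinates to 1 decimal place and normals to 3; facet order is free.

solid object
 facet normal -0.868 0.363 -0.340
  outer loop
   vertex 0.8 1.2 1.4
   vertex 0.6 2.5 3.3
   vertex 2.5 4.7 0.8
  endloop
 endfacet
 facet normal 0.922 0.342 -0.182
  outer loop
   vertex 3.4 1.9 0.1
   vertex 2.5 4.7 0.8
   vertex 3.8 2.1 2.5
  endloop
 endfacet
 facet normal 0.276 -0.961 0.034
  outer loop
   vertex 3.4 1.9 0.1
   vertex 3.8 2.1 2.5
   vertex 0.8 1.2 1.4
  endloop
 endfacet
 facet normal -0.462 0.073 -0.884
  outer loop
   vertex 3.4 1.9 0.1
   vertex 0.8 1.2 1.4
   vertex 2.5 4.7 0.8
  endloop
 endfacet
 facet normal -0.287 0.817 0.501
  outer loop
   vertex 2.3 2.3 4.6
   vertex 2.5 4.7 0.8
   vertex 0.6 2.5 3.3
  endloop
 endfacet
 facet normal 0.671 0.611 0.421
  outer loop
   vertex 2.3 2.3 4.6
   vertex 3.8 2.1 2.5
   vertex 2.5 4.7 0.8
  endloop
 endfacet
 facet normal -0.450 -0.758 0.472
  outer loop
   vertex 2.3 2.3 4.6
   vertex 0.6 2.5 3.3
   vertex 0.8 1.2 1.4
  endloop
 endfacet
 facet normal 0.200 -0.952 0.233
  outer loop
   vertex 2.3 2.3 4.6
   vertex 0.8 1.2 1.4
   vertex 3.8 2.1 2.5
  endloop
 endfacet
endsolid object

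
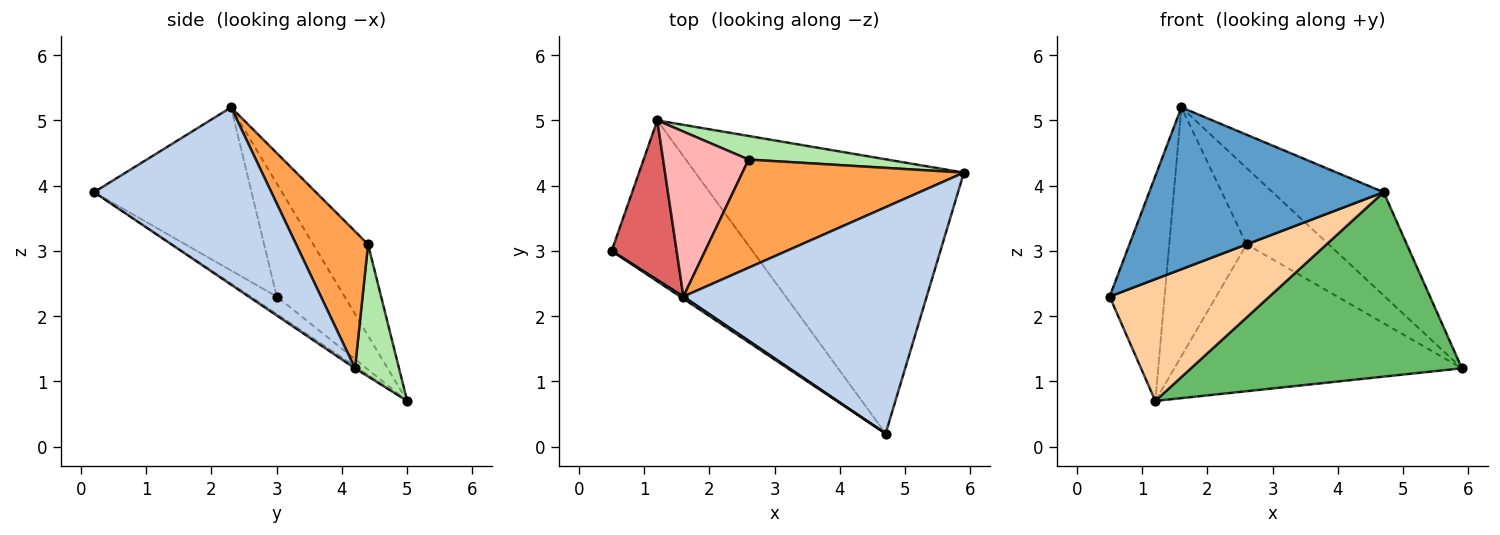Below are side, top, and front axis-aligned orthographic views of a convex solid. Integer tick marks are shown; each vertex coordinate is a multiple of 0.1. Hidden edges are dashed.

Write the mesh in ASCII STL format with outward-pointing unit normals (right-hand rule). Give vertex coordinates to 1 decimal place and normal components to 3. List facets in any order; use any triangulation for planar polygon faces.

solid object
 facet normal -0.558 -0.830 0.011
  outer loop
   vertex 1.6 2.3 5.2
   vertex 0.5 3.0 2.3
   vertex 4.7 0.2 3.9
  endloop
 endfacet
 facet normal 0.552 0.346 0.758
  outer loop
   vertex 1.6 2.3 5.2
   vertex 4.7 0.2 3.9
   vertex 5.9 4.2 1.2
  endloop
 endfacet
 facet normal 0.451 0.514 0.729
  outer loop
   vertex 2.6 4.4 3.1
   vertex 1.6 2.3 5.2
   vertex 5.9 4.2 1.2
  endloop
 endfacet
 facet normal -0.098 -0.601 -0.794
  outer loop
   vertex 1.2 5.0 0.7
   vertex 4.7 0.2 3.9
   vertex 0.5 3.0 2.3
  endloop
 endfacet
 facet normal -0.007 -0.558 -0.830
  outer loop
   vertex 1.2 5.0 0.7
   vertex 5.9 4.2 1.2
   vertex 4.7 0.2 3.9
  endloop
 endfacet
 facet normal 0.149 0.976 0.157
  outer loop
   vertex 1.2 5.0 0.7
   vertex 2.6 4.4 3.1
   vertex 5.9 4.2 1.2
  endloop
 endfacet
 facet normal -0.710 0.575 0.408
  outer loop
   vertex 1.2 5.0 0.7
   vertex 0.5 3.0 2.3
   vertex 1.6 2.3 5.2
  endloop
 endfacet
 facet normal -0.508 0.718 0.476
  outer loop
   vertex 1.2 5.0 0.7
   vertex 1.6 2.3 5.2
   vertex 2.6 4.4 3.1
  endloop
 endfacet
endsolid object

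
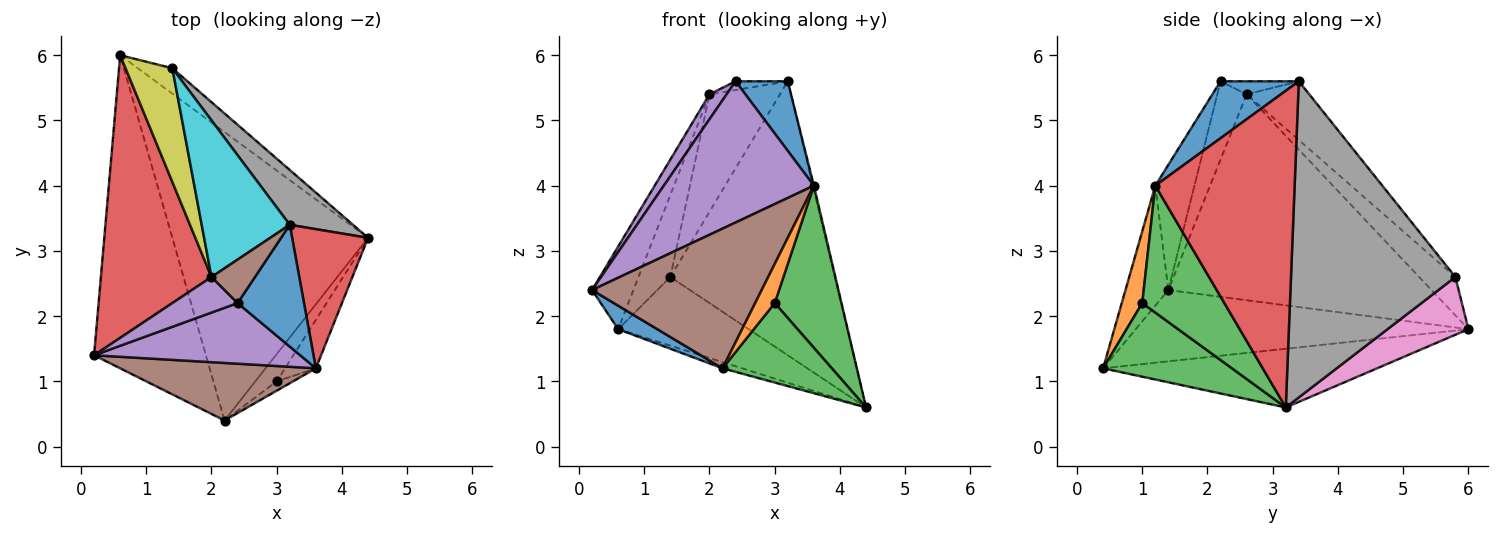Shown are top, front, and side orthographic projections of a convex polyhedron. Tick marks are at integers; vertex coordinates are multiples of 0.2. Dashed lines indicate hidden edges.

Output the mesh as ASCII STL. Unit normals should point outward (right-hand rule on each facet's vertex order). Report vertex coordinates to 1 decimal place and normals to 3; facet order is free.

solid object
 facet normal -0.536 -0.063 -0.842
  outer loop
   vertex 2.2 0.4 1.2
   vertex 0.2 1.4 2.4
   vertex 0.6 6.0 1.8
  endloop
 endfacet
 facet normal -0.287 0.021 -0.958
  outer loop
   vertex 2.2 0.4 1.2
   vertex 0.6 6.0 1.8
   vertex 4.4 3.2 0.6
  endloop
 endfacet
 facet normal 0.745 -0.631 -0.217
  outer loop
   vertex 2.2 0.4 1.2
   vertex 4.4 3.2 0.6
   vertex 3.0 1.0 2.2
  endloop
 endfacet
 facet normal -0.873 0.137 0.469
  outer loop
   vertex 2.0 2.6 5.4
   vertex 0.6 6.0 1.8
   vertex 0.2 1.4 2.4
  endloop
 endfacet
 facet normal -0.701 -0.409 0.584
  outer loop
   vertex 2.0 2.6 5.4
   vertex 0.2 1.4 2.4
   vertex 2.4 2.2 5.6
  endloop
 endfacet
 facet normal -0.282 0.188 0.941
  outer loop
   vertex 3.2 3.4 5.6
   vertex 2.0 2.6 5.4
   vertex 2.4 2.2 5.6
  endloop
 endfacet
 facet normal 0.503 0.811 -0.300
  outer loop
   vertex 1.4 5.8 2.6
   vertex 4.4 3.2 0.6
   vertex 0.6 6.0 1.8
  endloop
 endfacet
 facet normal 0.700 0.700 0.140
  outer loop
   vertex 1.4 5.8 2.6
   vertex 3.2 3.4 5.6
   vertex 4.4 3.2 0.6
  endloop
 endfacet
 facet normal -0.554 0.487 0.675
  outer loop
   vertex 1.4 5.8 2.6
   vertex 0.6 6.0 1.8
   vertex 2.0 2.6 5.4
  endloop
 endfacet
 facet normal -0.471 0.529 0.706
  outer loop
   vertex 1.4 5.8 2.6
   vertex 2.0 2.6 5.4
   vertex 3.2 3.4 5.6
  endloop
 endfacet
 facet normal 0.597 -0.398 0.697
  outer loop
   vertex 3.6 1.2 4.0
   vertex 3.2 3.4 5.6
   vertex 2.4 2.2 5.6
  endloop
 endfacet
 facet normal 0.714 -0.681 -0.162
  outer loop
   vertex 3.6 1.2 4.0
   vertex 2.2 0.4 1.2
   vertex 3.0 1.0 2.2
  endloop
 endfacet
 facet normal 0.762 -0.620 -0.185
  outer loop
   vertex 3.6 1.2 4.0
   vertex 3.0 1.0 2.2
   vertex 4.4 3.2 0.6
  endloop
 endfacet
 facet normal 0.972 0.007 0.233
  outer loop
   vertex 3.6 1.2 4.0
   vertex 4.4 3.2 0.6
   vertex 3.2 3.4 5.6
  endloop
 endfacet
 facet normal -0.233 -0.894 0.384
  outer loop
   vertex 3.6 1.2 4.0
   vertex 2.4 2.2 5.6
   vertex 0.2 1.4 2.4
  endloop
 endfacet
 facet normal -0.228 -0.900 0.371
  outer loop
   vertex 3.6 1.2 4.0
   vertex 0.2 1.4 2.4
   vertex 2.2 0.4 1.2
  endloop
 endfacet
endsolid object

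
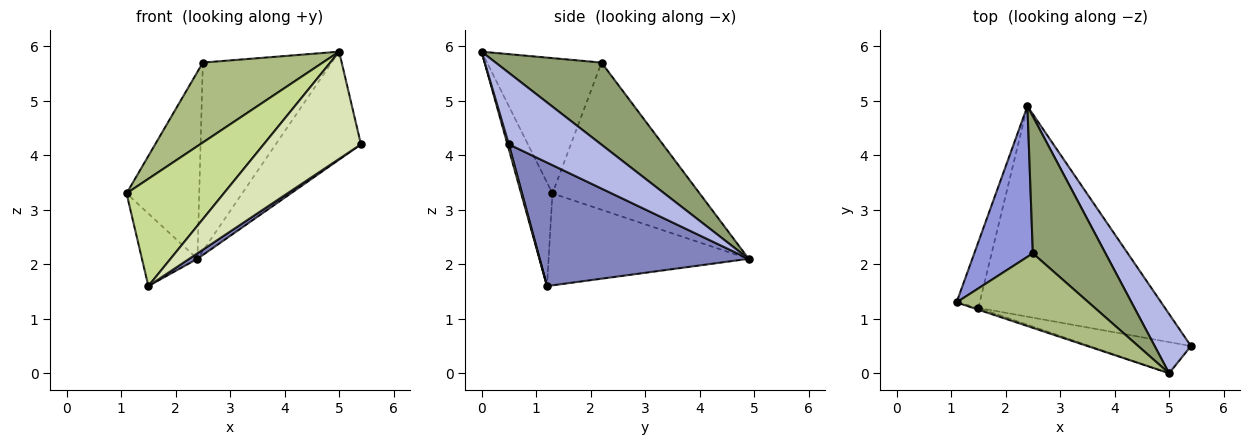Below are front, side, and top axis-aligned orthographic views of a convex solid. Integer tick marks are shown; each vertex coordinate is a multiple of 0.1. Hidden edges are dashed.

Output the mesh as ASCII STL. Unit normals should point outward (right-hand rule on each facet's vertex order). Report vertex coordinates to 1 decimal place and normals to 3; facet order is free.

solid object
 facet normal -0.937 0.260 -0.236
  outer loop
   vertex 1.5 1.2 1.6
   vertex 1.1 1.3 3.3
   vertex 2.4 4.9 2.1
  endloop
 endfacet
 facet normal 0.552 -0.022 -0.834
  outer loop
   vertex 1.5 1.2 1.6
   vertex 2.4 4.9 2.1
   vertex 5.4 0.5 4.2
  endloop
 endfacet
 facet normal -0.844 0.417 0.336
  outer loop
   vertex 2.5 2.2 5.7
   vertex 2.4 4.9 2.1
   vertex 1.1 1.3 3.3
  endloop
 endfacet
 facet normal 0.688 0.636 0.349
  outer loop
   vertex 5.0 0.0 5.9
   vertex 5.4 0.5 4.2
   vertex 2.4 4.9 2.1
  endloop
 endfacet
 facet normal 0.554 0.674 0.490
  outer loop
   vertex 5.0 0.0 5.9
   vertex 2.4 4.9 2.1
   vertex 2.5 2.2 5.7
  endloop
 endfacet
 facet normal -0.573 -0.600 0.559
  outer loop
   vertex 5.0 0.0 5.9
   vertex 2.5 2.2 5.7
   vertex 1.1 1.3 3.3
  endloop
 endfacet
 facet normal -0.306 -0.952 -0.016
  outer loop
   vertex 5.0 0.0 5.9
   vertex 1.1 1.3 3.3
   vertex 1.5 1.2 1.6
  endloop
 endfacet
 facet normal 0.014 -0.960 -0.279
  outer loop
   vertex 5.0 0.0 5.9
   vertex 1.5 1.2 1.6
   vertex 5.4 0.5 4.2
  endloop
 endfacet
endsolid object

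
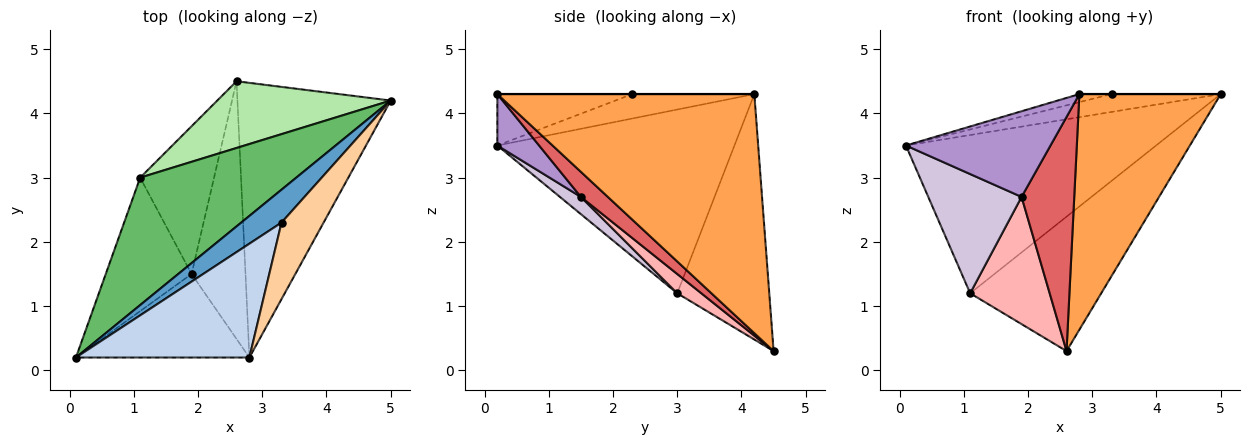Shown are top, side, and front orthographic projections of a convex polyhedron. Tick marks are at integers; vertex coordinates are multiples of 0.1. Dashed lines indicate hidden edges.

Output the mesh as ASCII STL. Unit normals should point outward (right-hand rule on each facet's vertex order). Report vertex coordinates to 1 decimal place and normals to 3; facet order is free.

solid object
 facet normal -0.470 0.421 0.776
  outer loop
   vertex 3.3 2.3 4.3
   vertex 5.0 4.2 4.3
   vertex 0.1 0.2 3.5
  endloop
 endfacet
 facet normal -0.283 0.067 0.957
  outer loop
   vertex 2.8 0.2 4.3
   vertex 3.3 2.3 4.3
   vertex 0.1 0.2 3.5
  endloop
 endfacet
 facet normal 0.764 -0.420 -0.490
  outer loop
   vertex 2.8 0.2 4.3
   vertex 2.6 4.5 0.3
   vertex 5.0 4.2 4.3
  endloop
 endfacet
 facet normal 0.000 0.000 1.000
  outer loop
   vertex 2.8 0.2 4.3
   vertex 5.0 4.2 4.3
   vertex 3.3 2.3 4.3
  endloop
 endfacet
 facet normal -0.594 0.627 0.505
  outer loop
   vertex 1.1 3.0 1.2
   vertex 0.1 0.2 3.5
   vertex 5.0 4.2 4.3
  endloop
 endfacet
 facet normal -0.532 0.758 0.376
  outer loop
   vertex 1.1 3.0 1.2
   vertex 5.0 4.2 4.3
   vertex 2.6 4.5 0.3
  endloop
 endfacet
 facet normal 0.326 -0.636 -0.700
  outer loop
   vertex 1.9 1.5 2.7
   vertex 2.6 4.5 0.3
   vertex 2.8 0.2 4.3
  endloop
 endfacet
 facet normal 0.194 -0.640 -0.743
  outer loop
   vertex 1.9 1.5 2.7
   vertex 1.1 3.0 1.2
   vertex 2.6 4.5 0.3
  endloop
 endfacet
 facet normal 0.203 -0.701 -0.684
  outer loop
   vertex 1.9 1.5 2.7
   vertex 2.8 0.2 4.3
   vertex 0.1 0.2 3.5
  endloop
 endfacet
 facet normal 0.148 -0.659 -0.738
  outer loop
   vertex 1.9 1.5 2.7
   vertex 0.1 0.2 3.5
   vertex 1.1 3.0 1.2
  endloop
 endfacet
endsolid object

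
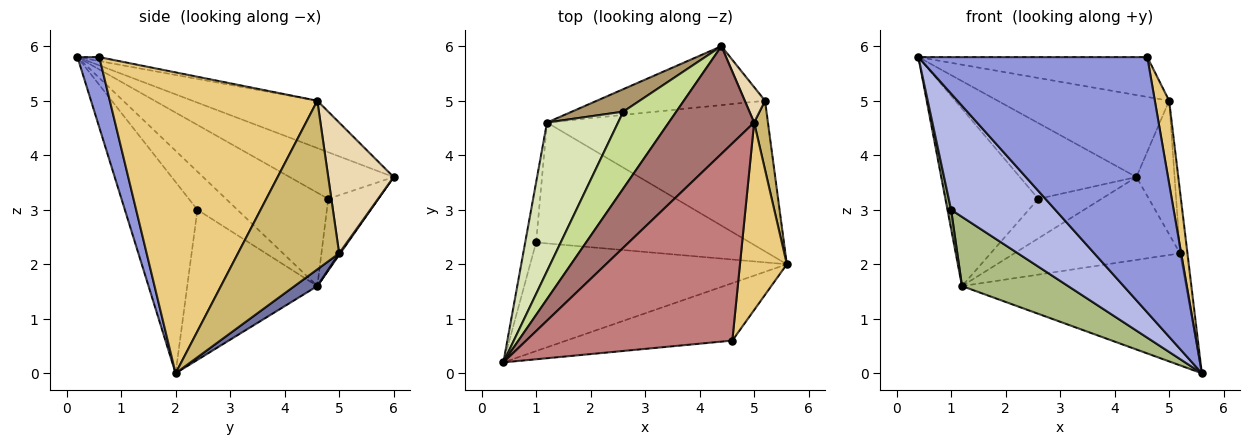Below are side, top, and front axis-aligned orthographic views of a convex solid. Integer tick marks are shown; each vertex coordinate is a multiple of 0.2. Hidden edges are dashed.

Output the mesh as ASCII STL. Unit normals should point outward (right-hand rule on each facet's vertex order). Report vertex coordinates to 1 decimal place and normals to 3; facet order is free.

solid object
 facet normal 0.061 0.596 -0.801
  outer loop
   vertex 1.2 4.6 1.6
   vertex 5.2 5.0 2.2
   vertex 5.6 2.0 0.0
  endloop
 endfacet
 facet normal 0.005 0.815 -0.579
  outer loop
   vertex 1.2 4.6 1.6
   vertex 4.4 6.0 3.6
   vertex 5.2 5.0 2.2
  endloop
 endfacet
 facet normal 0.093 -0.971 -0.219
  outer loop
   vertex 4.6 0.6 5.8
   vertex 0.4 0.2 5.8
   vertex 5.6 2.0 0.0
  endloop
 endfacet
 facet normal -0.454 -0.651 -0.609
  outer loop
   vertex 1.0 2.4 3.0
   vertex 5.6 2.0 0.0
   vertex 0.4 0.2 5.8
  endloop
 endfacet
 facet normal -0.958 -0.087 -0.274
  outer loop
   vertex 1.0 2.4 3.0
   vertex 0.4 0.2 5.8
   vertex 1.2 4.6 1.6
  endloop
 endfacet
 facet normal -0.520 -0.424 -0.741
  outer loop
   vertex 1.0 2.4 3.0
   vertex 1.2 4.6 1.6
   vertex 5.6 2.0 0.0
  endloop
 endfacet
 facet normal -0.531 0.595 0.604
  outer loop
   vertex 2.6 4.8 3.2
   vertex 0.4 0.2 5.8
   vertex 4.4 6.0 3.6
  endloop
 endfacet
 facet normal -0.645 0.586 0.491
  outer loop
   vertex 2.6 4.8 3.2
   vertex 1.2 4.6 1.6
   vertex 0.4 0.2 5.8
  endloop
 endfacet
 facet normal -0.568 0.716 0.407
  outer loop
   vertex 2.6 4.8 3.2
   vertex 4.4 6.0 3.6
   vertex 1.2 4.6 1.6
  endloop
 endfacet
 facet normal 0.994 0.073 0.081
  outer loop
   vertex 5.0 4.6 5.0
   vertex 5.6 2.0 0.0
   vertex 5.2 5.0 2.2
  endloop
 endfacet
 facet normal 0.986 -0.068 0.154
  outer loop
   vertex 5.0 4.6 5.0
   vertex 4.6 0.6 5.8
   vertex 5.6 2.0 0.0
  endloop
 endfacet
 facet normal 0.856 0.499 0.133
  outer loop
   vertex 5.0 4.6 5.0
   vertex 5.2 5.0 2.2
   vertex 4.4 6.0 3.6
  endloop
 endfacet
 facet normal -0.404 0.555 0.728
  outer loop
   vertex 5.0 4.6 5.0
   vertex 4.4 6.0 3.6
   vertex 0.4 0.2 5.8
  endloop
 endfacet
 facet normal -0.019 0.198 0.980
  outer loop
   vertex 5.0 4.6 5.0
   vertex 0.4 0.2 5.8
   vertex 4.6 0.6 5.8
  endloop
 endfacet
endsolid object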